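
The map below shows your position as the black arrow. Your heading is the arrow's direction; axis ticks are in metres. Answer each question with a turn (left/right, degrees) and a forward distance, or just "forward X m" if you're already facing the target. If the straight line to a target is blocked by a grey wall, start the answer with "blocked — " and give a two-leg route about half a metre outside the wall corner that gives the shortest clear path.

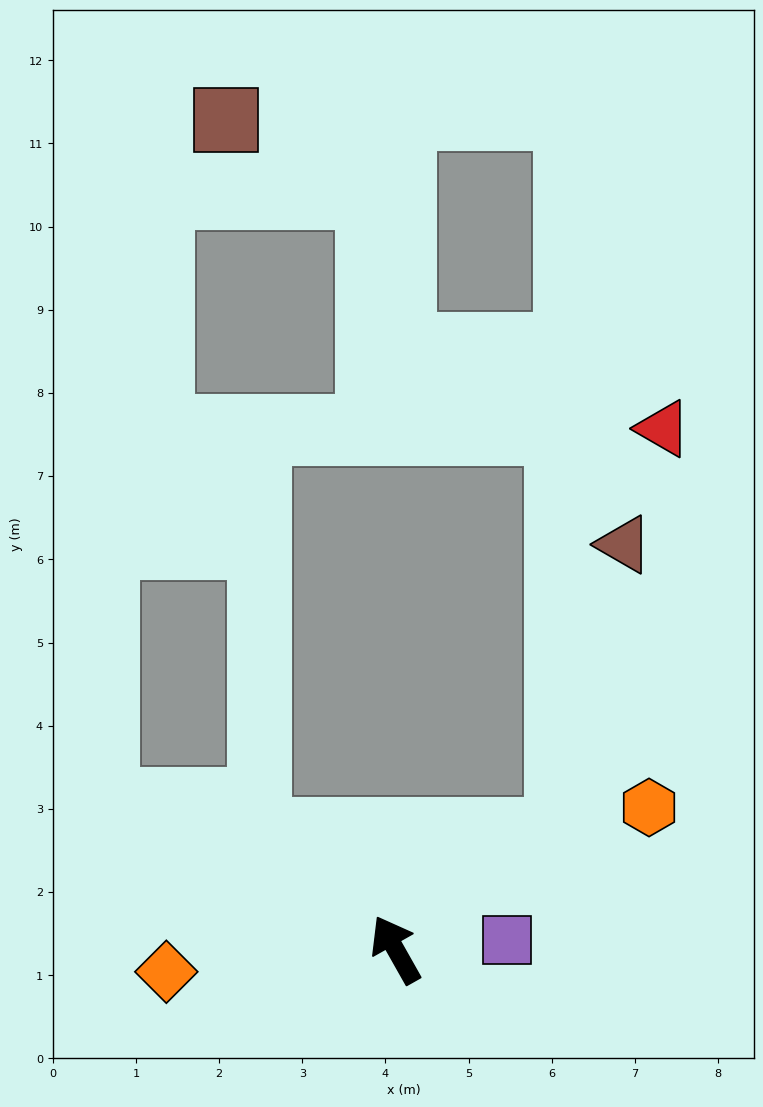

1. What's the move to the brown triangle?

blocked — turn right 84°, forward 2.4 m, then turn left 42°, forward 3.6 m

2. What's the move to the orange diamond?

turn left 66°, forward 2.8 m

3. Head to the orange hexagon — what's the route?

turn right 90°, forward 3.5 m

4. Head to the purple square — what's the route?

turn right 115°, forward 1.3 m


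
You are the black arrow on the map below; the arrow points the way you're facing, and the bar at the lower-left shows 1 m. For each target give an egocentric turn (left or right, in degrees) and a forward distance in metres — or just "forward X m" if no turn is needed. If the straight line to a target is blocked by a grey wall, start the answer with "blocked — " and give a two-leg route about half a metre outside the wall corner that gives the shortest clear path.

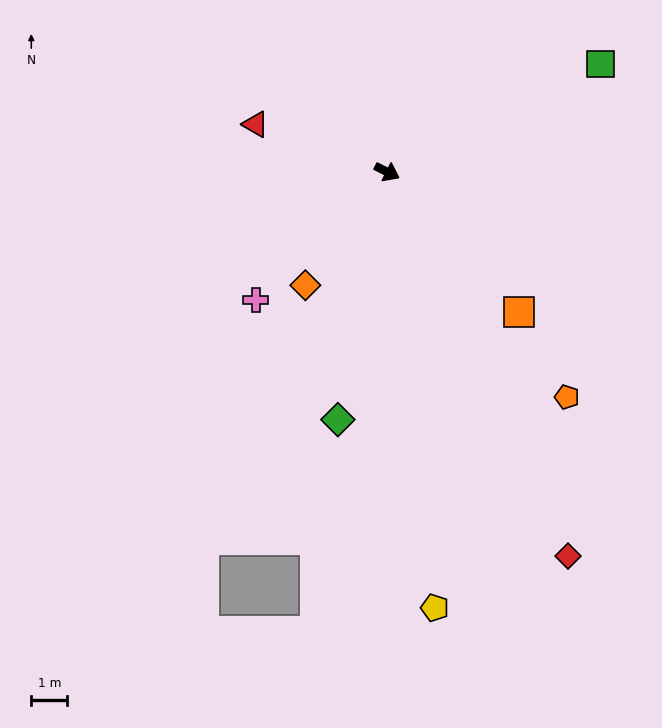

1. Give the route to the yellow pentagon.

turn right 57°, forward 12.2 m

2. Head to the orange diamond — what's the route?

turn right 99°, forward 3.9 m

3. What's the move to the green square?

turn left 53°, forward 6.6 m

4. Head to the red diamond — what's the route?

turn right 38°, forward 11.8 m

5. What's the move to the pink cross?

turn right 109°, forward 5.1 m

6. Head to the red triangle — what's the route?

turn right 173°, forward 3.9 m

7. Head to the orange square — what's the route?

turn right 20°, forward 5.3 m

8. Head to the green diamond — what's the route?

turn right 75°, forward 7.0 m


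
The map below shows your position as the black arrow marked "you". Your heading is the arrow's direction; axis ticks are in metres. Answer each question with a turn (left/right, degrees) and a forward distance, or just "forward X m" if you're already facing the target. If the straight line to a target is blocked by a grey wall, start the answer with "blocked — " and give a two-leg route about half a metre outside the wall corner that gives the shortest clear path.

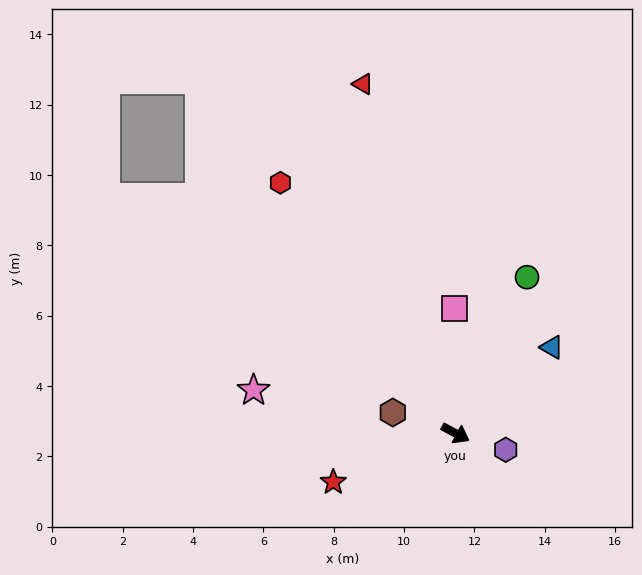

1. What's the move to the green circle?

turn left 94°, forward 4.9 m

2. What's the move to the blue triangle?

turn left 70°, forward 3.7 m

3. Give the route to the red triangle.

turn left 133°, forward 10.3 m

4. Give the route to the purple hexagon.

turn left 10°, forward 1.5 m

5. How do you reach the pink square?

turn left 119°, forward 3.6 m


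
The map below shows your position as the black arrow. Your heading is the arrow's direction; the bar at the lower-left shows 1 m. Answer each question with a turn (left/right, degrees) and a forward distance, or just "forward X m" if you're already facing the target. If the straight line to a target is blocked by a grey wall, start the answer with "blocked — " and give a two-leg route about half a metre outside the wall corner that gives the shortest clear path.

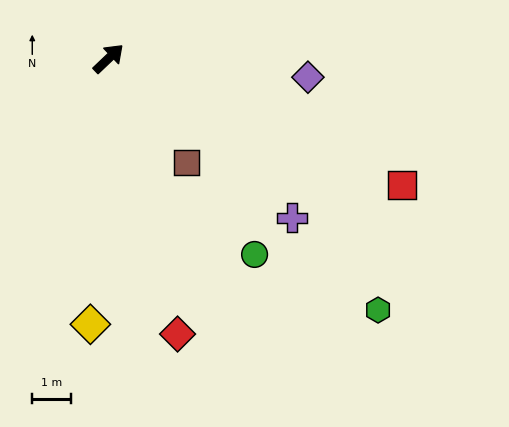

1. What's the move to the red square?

turn right 67°, forward 8.2 m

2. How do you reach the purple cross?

turn right 84°, forward 6.2 m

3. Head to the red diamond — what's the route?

turn right 120°, forward 7.3 m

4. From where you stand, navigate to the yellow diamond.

turn right 137°, forward 6.8 m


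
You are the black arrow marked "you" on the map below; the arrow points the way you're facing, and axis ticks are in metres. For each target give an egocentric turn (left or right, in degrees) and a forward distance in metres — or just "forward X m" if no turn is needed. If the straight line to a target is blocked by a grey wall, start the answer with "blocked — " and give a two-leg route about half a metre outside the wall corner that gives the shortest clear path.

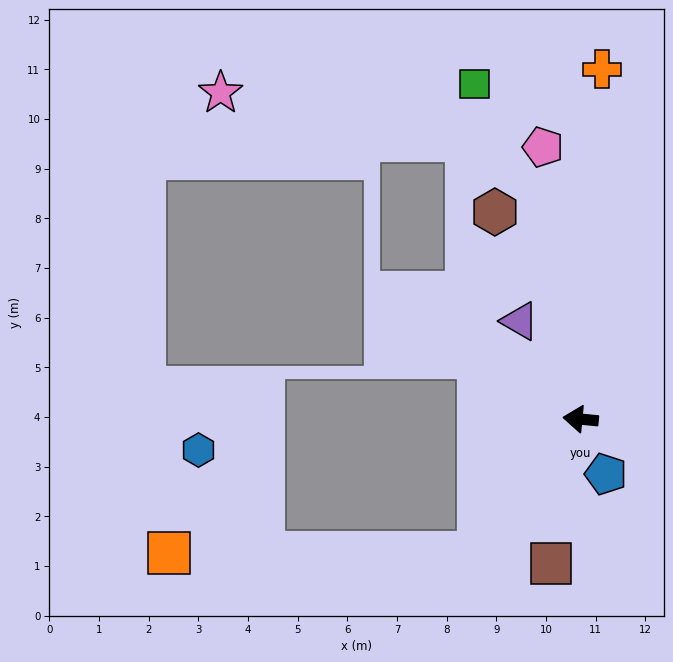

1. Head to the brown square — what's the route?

turn left 84°, forward 3.0 m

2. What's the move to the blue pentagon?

turn left 120°, forward 1.2 m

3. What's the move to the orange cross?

turn right 88°, forward 7.1 m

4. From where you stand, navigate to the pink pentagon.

turn right 77°, forward 5.5 m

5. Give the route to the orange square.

blocked — turn left 58°, forward 3.4 m, then turn right 52°, forward 6.2 m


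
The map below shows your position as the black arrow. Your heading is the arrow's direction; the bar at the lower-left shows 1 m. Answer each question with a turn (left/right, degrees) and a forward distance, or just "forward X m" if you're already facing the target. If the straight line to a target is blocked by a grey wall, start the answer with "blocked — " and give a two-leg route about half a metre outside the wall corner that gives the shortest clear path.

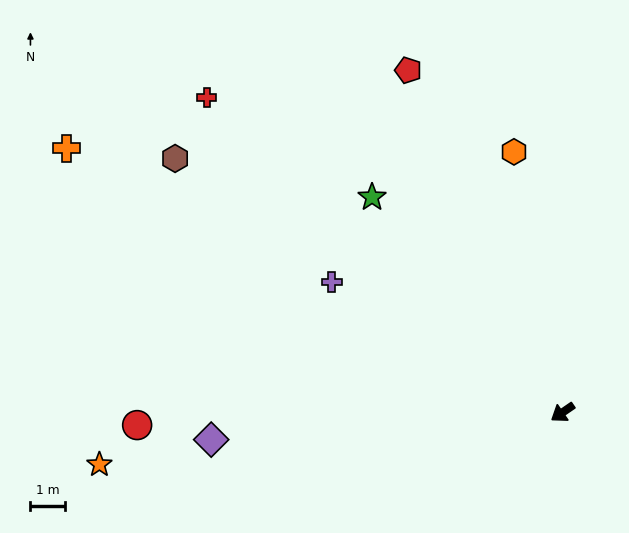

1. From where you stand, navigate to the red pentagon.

turn right 100°, forward 10.9 m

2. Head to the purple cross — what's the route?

turn right 64°, forward 7.7 m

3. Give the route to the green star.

turn right 83°, forward 8.4 m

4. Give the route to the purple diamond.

turn right 30°, forward 10.3 m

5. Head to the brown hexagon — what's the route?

turn right 68°, forward 13.5 m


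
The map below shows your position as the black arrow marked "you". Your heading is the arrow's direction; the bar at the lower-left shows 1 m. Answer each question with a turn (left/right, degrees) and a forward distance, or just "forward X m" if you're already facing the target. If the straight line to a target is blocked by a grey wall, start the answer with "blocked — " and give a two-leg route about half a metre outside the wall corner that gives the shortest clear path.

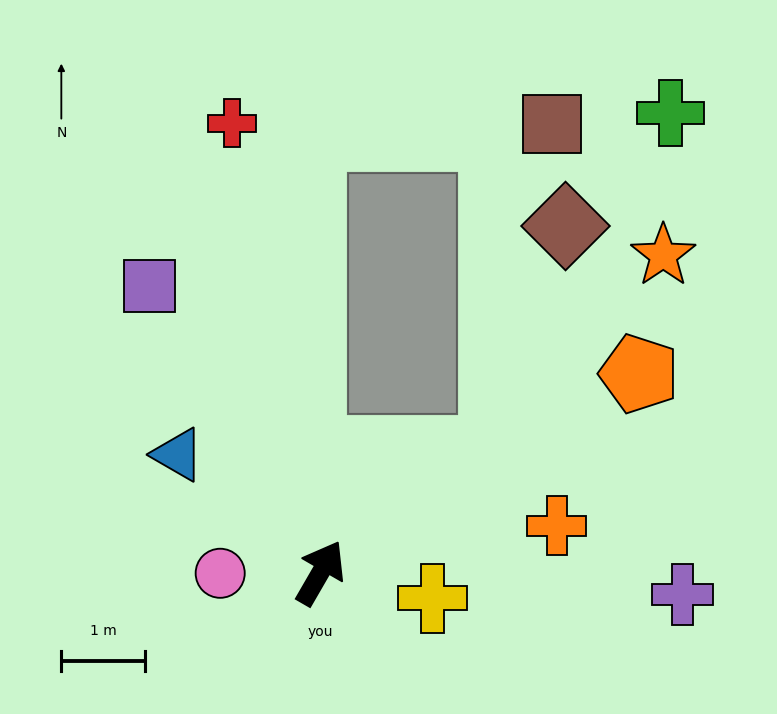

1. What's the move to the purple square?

turn left 61°, forward 4.0 m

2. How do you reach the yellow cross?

turn right 73°, forward 1.4 m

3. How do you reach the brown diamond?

blocked — turn right 25°, forward 2.5 m, then turn left 38°, forward 2.8 m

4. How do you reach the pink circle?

turn left 120°, forward 1.2 m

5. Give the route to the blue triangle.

turn left 80°, forward 2.2 m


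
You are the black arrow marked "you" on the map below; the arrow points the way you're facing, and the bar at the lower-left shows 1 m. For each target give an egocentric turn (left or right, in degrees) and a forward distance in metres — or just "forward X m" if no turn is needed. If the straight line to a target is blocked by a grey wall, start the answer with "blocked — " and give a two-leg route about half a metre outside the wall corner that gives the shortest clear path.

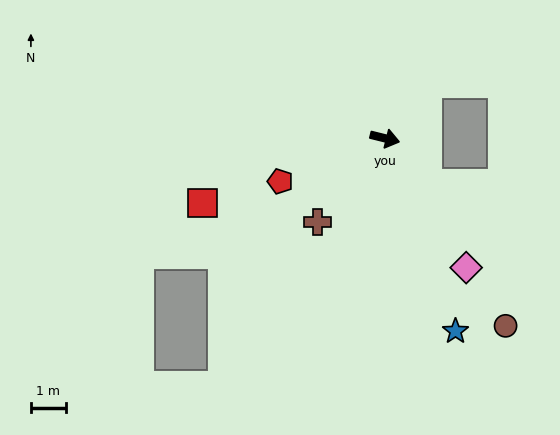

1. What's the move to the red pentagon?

turn right 144°, forward 3.2 m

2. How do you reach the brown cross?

turn right 115°, forward 3.1 m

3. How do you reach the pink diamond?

turn right 44°, forward 4.4 m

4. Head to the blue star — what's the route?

turn right 56°, forward 5.9 m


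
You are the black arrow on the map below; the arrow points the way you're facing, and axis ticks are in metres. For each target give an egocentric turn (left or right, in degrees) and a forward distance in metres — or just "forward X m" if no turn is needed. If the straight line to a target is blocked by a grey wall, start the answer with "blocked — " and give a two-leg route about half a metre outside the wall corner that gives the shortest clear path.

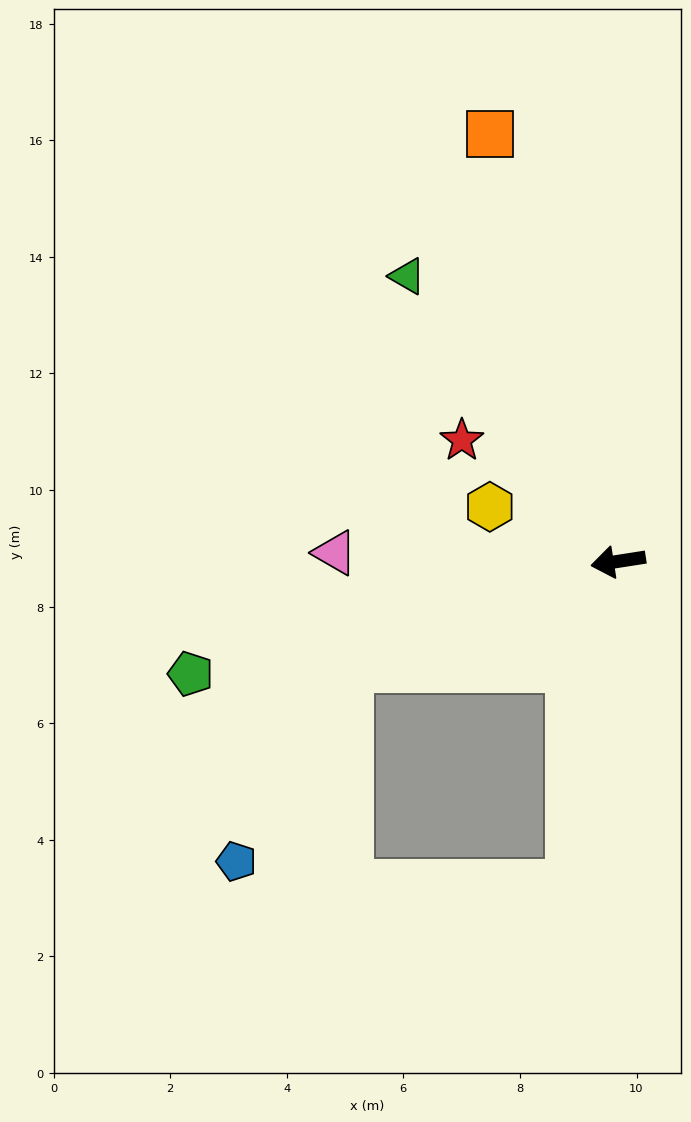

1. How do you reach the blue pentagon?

blocked — turn left 13°, forward 5.0 m, then turn left 38°, forward 3.8 m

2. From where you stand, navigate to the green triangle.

turn right 62°, forward 6.1 m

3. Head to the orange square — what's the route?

turn right 82°, forward 7.6 m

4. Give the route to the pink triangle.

turn right 11°, forward 4.9 m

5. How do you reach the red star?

turn right 47°, forward 3.4 m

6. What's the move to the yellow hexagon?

turn right 32°, forward 2.4 m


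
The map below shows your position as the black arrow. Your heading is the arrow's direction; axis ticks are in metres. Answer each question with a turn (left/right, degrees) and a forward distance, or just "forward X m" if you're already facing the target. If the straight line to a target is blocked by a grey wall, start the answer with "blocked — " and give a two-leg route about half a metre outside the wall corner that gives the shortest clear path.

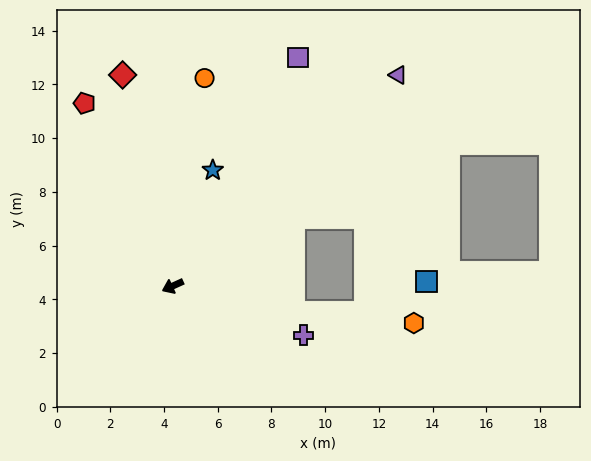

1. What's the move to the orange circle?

turn right 123°, forward 7.8 m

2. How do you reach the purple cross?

turn left 135°, forward 5.2 m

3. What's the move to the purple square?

turn right 143°, forward 9.7 m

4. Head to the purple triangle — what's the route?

turn right 161°, forward 11.5 m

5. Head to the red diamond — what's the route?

turn right 101°, forward 8.1 m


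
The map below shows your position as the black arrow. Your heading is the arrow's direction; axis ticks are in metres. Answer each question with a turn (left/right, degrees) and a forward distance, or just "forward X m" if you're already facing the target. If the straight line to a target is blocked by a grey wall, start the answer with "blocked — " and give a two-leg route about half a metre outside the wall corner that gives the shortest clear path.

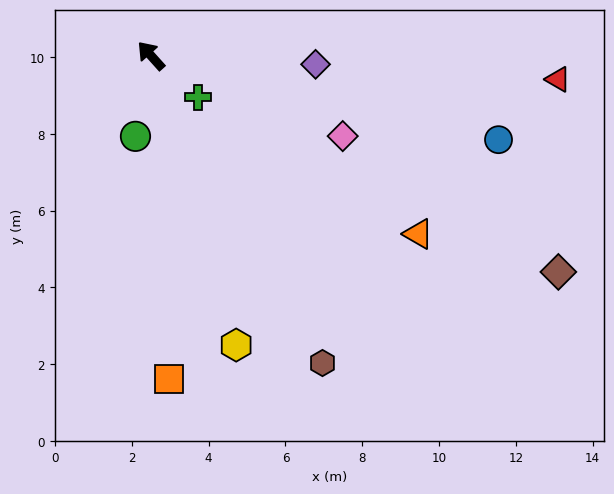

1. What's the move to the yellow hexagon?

turn left 154°, forward 7.9 m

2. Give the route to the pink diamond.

turn right 155°, forward 5.4 m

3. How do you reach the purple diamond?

turn right 135°, forward 4.3 m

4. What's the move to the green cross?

turn right 173°, forward 1.6 m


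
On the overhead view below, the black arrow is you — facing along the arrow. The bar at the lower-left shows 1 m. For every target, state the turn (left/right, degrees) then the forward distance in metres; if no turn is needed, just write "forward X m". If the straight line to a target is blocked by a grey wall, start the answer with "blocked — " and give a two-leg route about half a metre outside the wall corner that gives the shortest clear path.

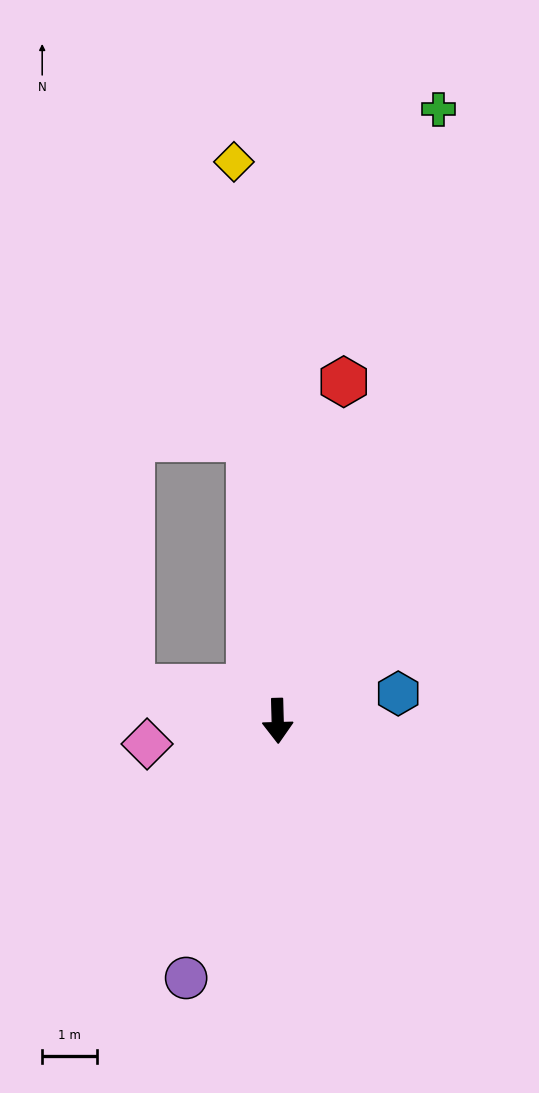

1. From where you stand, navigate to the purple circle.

turn right 21°, forward 5.0 m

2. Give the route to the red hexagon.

turn left 167°, forward 6.3 m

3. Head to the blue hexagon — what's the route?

turn left 101°, forward 2.3 m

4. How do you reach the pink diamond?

turn right 81°, forward 2.4 m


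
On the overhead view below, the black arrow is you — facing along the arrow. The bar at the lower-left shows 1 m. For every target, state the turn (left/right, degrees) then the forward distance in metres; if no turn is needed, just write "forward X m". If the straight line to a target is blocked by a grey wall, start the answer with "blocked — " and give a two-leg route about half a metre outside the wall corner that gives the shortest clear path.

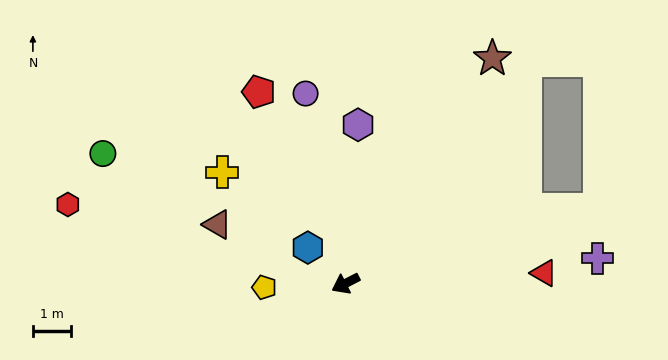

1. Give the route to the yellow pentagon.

turn right 24°, forward 2.1 m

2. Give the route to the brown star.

turn right 150°, forward 7.0 m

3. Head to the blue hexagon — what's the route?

turn right 71°, forward 1.4 m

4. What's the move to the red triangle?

turn left 156°, forward 5.2 m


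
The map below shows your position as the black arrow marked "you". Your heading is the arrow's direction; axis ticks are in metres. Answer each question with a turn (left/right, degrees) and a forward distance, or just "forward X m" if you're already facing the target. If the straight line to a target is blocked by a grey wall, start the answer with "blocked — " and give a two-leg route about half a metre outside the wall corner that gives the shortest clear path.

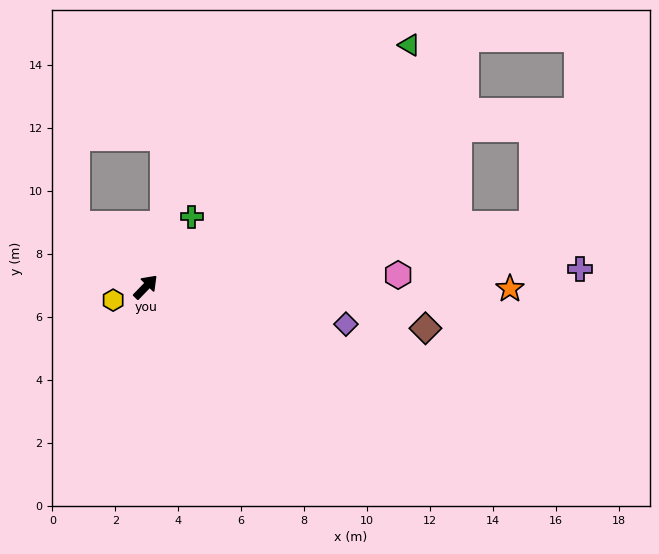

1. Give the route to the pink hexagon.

turn right 43°, forward 8.0 m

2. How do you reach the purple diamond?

turn right 56°, forward 6.5 m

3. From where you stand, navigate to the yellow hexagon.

turn left 156°, forward 1.1 m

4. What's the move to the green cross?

turn left 11°, forward 2.7 m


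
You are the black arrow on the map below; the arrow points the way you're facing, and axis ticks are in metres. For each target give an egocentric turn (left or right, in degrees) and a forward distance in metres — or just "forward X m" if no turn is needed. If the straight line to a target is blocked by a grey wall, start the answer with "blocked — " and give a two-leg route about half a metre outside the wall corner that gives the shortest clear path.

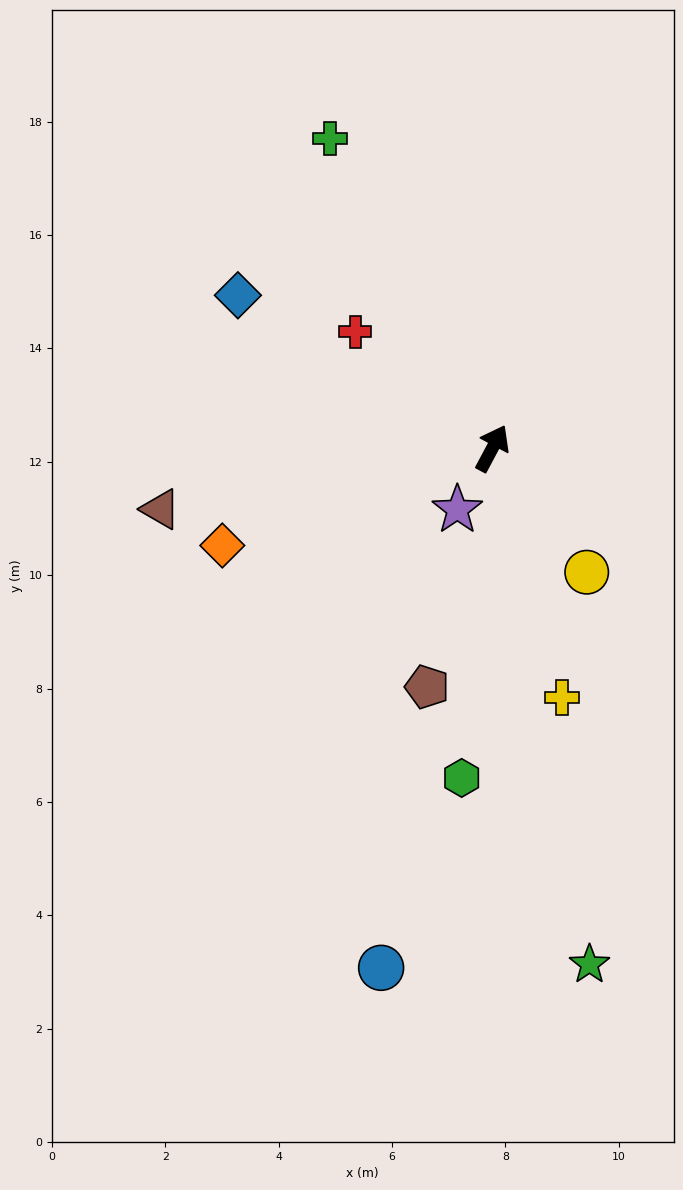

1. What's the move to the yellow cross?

turn right 136°, forward 4.6 m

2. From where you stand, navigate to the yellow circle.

turn right 115°, forward 2.7 m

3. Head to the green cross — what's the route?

turn left 56°, forward 6.2 m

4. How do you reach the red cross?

turn left 78°, forward 3.2 m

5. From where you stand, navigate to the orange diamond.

turn left 138°, forward 5.1 m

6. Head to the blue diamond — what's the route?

turn left 87°, forward 5.2 m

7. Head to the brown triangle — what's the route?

turn left 128°, forward 6.0 m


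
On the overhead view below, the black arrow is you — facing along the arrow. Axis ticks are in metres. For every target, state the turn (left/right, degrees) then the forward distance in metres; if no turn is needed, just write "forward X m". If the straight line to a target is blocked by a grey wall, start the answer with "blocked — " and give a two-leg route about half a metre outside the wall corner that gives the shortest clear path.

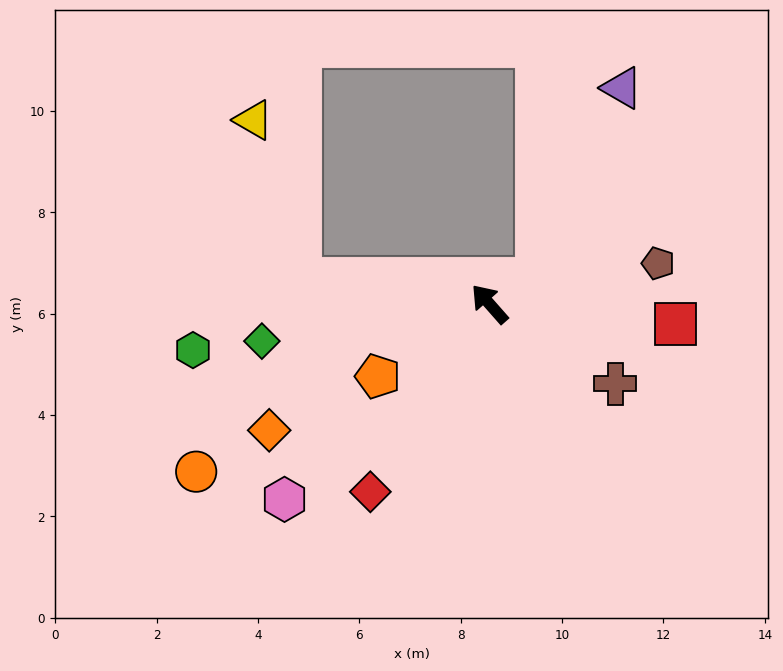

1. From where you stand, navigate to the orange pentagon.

turn left 82°, forward 2.6 m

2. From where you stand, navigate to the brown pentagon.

turn right 118°, forward 3.4 m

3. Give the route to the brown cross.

turn right 164°, forward 2.9 m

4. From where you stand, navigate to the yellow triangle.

blocked — turn left 41°, forward 3.8 m, then turn right 66°, forward 3.3 m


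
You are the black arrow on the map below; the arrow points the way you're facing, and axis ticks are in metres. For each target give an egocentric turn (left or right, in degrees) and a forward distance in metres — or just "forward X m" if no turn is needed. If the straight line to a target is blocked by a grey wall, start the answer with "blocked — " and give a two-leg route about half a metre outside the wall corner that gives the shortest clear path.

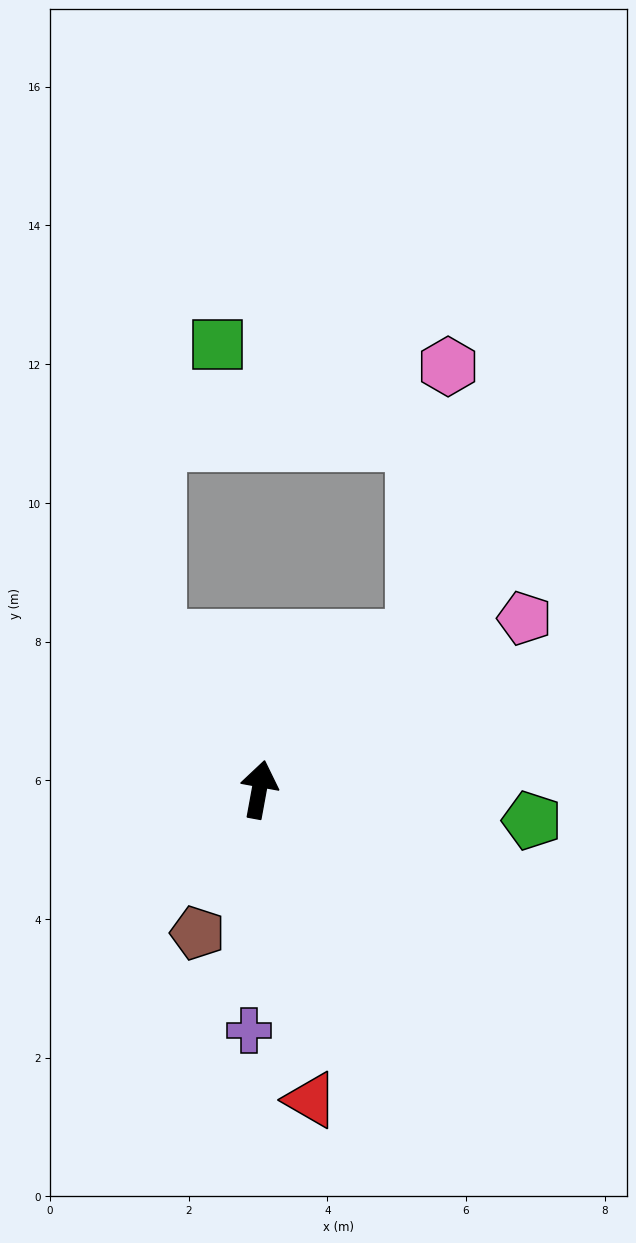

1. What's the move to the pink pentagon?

turn right 47°, forward 4.6 m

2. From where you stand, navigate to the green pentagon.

turn right 86°, forward 4.0 m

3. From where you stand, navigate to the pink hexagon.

blocked — turn right 36°, forward 3.1 m, then turn left 40°, forward 4.0 m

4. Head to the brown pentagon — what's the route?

turn left 167°, forward 2.3 m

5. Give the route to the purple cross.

turn right 172°, forward 3.5 m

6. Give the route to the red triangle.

turn right 160°, forward 4.5 m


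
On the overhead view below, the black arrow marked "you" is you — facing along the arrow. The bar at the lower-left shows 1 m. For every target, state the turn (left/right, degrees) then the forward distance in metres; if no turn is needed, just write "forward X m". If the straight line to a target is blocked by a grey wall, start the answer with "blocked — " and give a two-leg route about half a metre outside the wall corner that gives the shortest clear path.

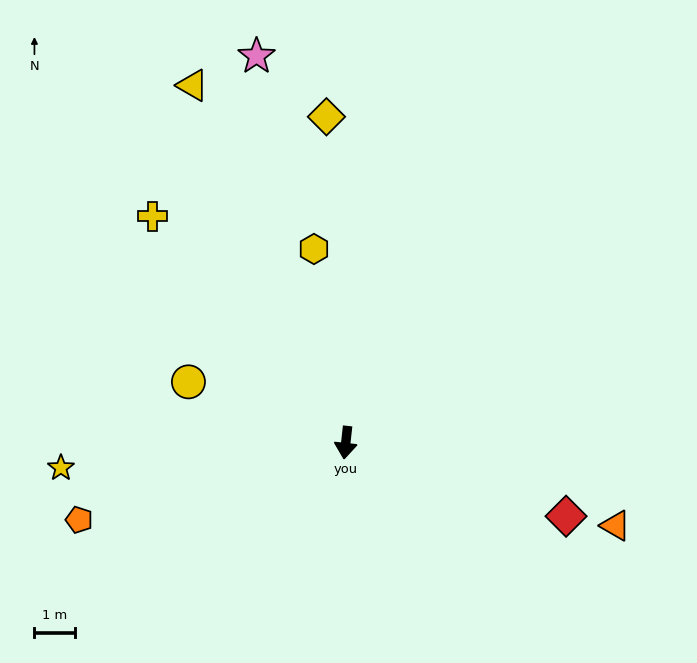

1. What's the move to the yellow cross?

turn right 133°, forward 7.4 m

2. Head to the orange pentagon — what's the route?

turn right 68°, forward 6.9 m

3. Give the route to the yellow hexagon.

turn right 164°, forward 4.9 m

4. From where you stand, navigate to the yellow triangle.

turn right 151°, forward 9.7 m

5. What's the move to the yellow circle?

turn right 105°, forward 4.2 m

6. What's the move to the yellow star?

turn right 79°, forward 7.1 m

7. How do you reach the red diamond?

turn left 78°, forward 5.8 m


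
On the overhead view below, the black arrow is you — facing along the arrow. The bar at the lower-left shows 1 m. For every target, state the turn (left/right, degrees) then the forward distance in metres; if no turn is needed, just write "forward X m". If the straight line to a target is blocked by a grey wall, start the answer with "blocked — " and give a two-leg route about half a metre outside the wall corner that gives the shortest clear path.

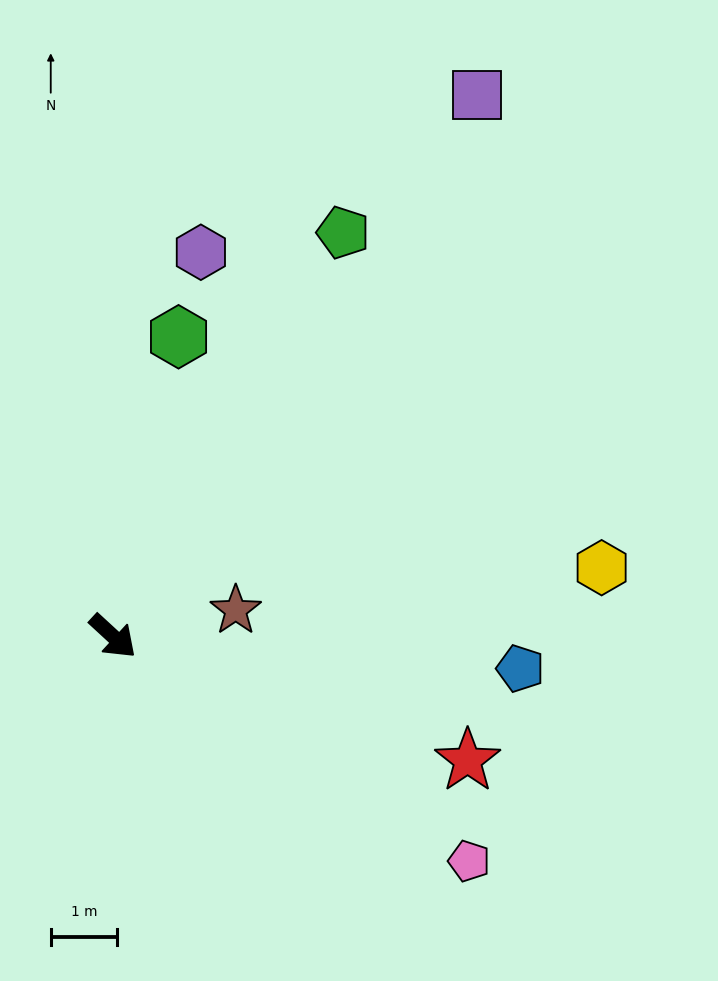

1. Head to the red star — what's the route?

turn left 23°, forward 5.7 m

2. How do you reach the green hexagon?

turn left 120°, forward 4.6 m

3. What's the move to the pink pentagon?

turn left 10°, forward 6.4 m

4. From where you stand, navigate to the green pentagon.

turn left 103°, forward 7.0 m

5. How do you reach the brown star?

turn left 55°, forward 1.9 m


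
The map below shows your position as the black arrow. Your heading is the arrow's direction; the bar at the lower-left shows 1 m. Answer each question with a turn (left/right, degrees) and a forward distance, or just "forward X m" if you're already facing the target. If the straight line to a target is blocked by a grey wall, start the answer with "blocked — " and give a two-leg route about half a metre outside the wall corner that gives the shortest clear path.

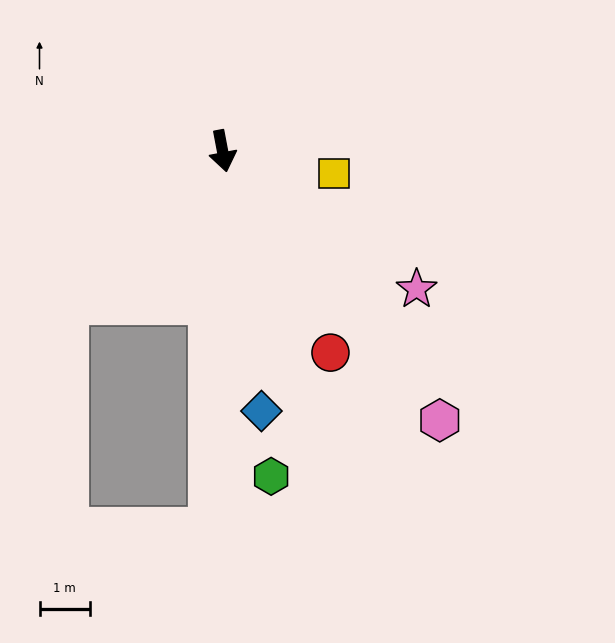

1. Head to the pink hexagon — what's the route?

turn left 28°, forward 6.9 m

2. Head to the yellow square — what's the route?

turn left 68°, forward 2.3 m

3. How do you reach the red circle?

turn left 17°, forward 4.6 m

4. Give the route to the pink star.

turn left 44°, forward 4.7 m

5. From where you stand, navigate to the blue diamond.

turn right 2°, forward 5.2 m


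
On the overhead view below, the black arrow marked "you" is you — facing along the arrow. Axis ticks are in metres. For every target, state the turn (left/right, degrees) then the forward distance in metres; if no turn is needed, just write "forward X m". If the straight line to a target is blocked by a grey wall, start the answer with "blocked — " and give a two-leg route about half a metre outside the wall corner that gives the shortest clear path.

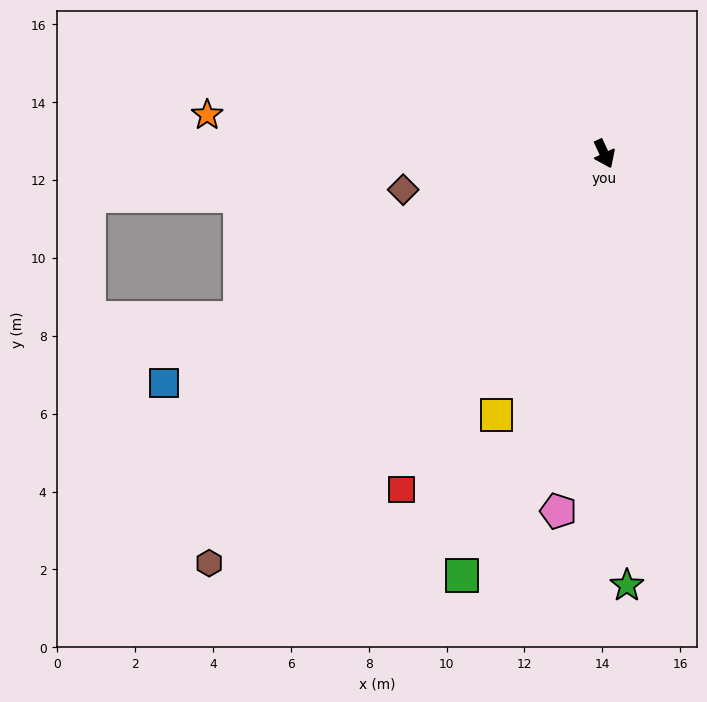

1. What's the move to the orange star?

turn right 121°, forward 10.2 m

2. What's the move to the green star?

turn right 22°, forward 11.1 m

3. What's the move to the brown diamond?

turn right 105°, forward 5.2 m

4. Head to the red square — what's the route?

turn right 56°, forward 10.1 m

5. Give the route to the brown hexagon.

turn right 69°, forward 14.6 m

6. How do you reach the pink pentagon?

turn right 32°, forward 9.3 m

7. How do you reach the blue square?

turn right 87°, forward 12.8 m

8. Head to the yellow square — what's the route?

turn right 47°, forward 7.3 m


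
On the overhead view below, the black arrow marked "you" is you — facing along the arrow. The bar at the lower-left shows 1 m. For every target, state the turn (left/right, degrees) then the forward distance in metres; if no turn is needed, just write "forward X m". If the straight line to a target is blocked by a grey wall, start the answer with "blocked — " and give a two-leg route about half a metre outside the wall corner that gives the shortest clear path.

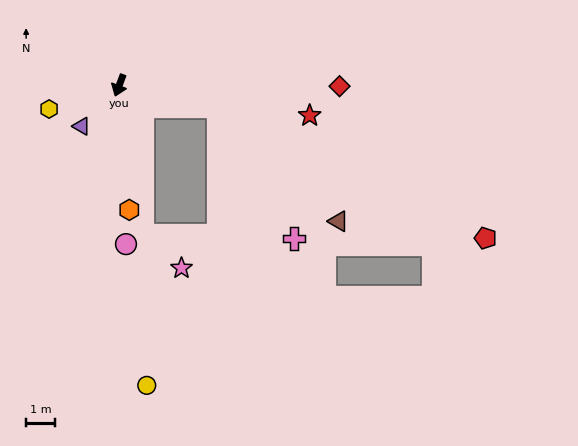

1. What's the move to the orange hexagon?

turn left 25°, forward 4.4 m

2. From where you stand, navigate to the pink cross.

blocked — turn left 99°, forward 3.6 m, then turn right 49°, forward 5.3 m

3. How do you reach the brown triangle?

blocked — turn left 99°, forward 3.6 m, then turn right 32°, forward 5.8 m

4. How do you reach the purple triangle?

turn right 22°, forward 1.9 m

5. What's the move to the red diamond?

turn left 110°, forward 7.7 m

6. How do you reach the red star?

turn left 101°, forward 6.8 m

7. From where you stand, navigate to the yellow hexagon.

turn right 51°, forward 2.6 m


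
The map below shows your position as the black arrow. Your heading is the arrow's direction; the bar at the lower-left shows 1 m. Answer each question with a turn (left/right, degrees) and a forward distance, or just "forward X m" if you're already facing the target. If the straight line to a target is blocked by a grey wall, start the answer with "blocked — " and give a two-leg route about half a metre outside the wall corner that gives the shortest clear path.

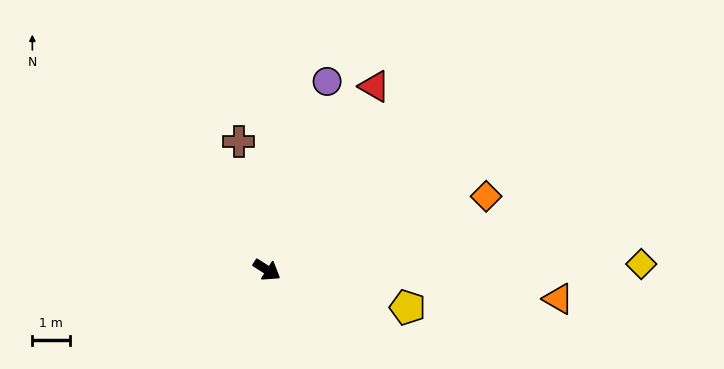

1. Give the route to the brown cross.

turn left 135°, forward 3.5 m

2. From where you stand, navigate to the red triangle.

turn left 92°, forward 5.7 m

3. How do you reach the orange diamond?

turn left 51°, forward 6.2 m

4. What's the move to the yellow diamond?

turn left 33°, forward 10.0 m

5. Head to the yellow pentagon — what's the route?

turn left 17°, forward 3.9 m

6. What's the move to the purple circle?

turn left 105°, forward 5.3 m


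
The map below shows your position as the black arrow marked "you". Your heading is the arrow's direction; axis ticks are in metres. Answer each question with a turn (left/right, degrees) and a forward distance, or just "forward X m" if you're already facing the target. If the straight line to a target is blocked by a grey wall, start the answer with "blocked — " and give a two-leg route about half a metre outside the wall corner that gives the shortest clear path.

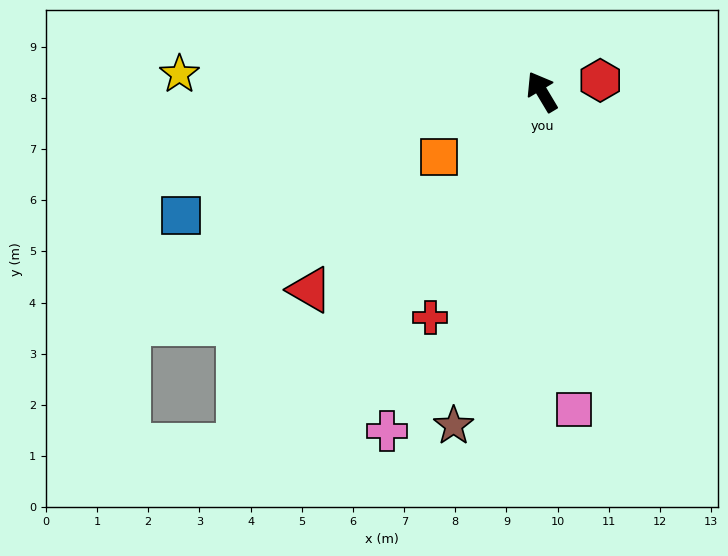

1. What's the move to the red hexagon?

turn right 110°, forward 1.2 m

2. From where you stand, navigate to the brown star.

turn left 134°, forward 6.7 m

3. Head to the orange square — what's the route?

turn left 92°, forward 2.4 m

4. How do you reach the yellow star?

turn left 56°, forward 7.1 m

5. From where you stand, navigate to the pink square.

turn left 155°, forward 6.2 m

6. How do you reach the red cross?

turn left 123°, forward 4.9 m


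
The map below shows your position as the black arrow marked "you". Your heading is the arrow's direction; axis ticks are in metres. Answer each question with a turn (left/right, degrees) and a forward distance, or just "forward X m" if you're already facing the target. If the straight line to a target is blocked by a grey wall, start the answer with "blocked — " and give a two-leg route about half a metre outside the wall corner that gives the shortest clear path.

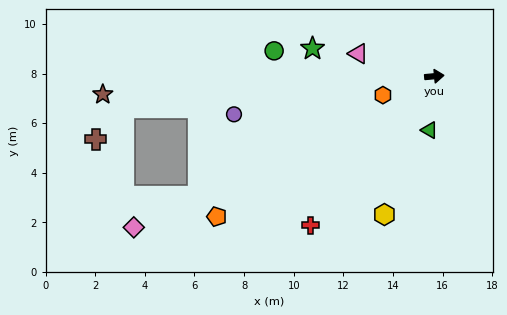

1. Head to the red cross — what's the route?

turn right 135°, forward 7.8 m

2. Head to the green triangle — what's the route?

turn right 101°, forward 2.2 m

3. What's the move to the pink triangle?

turn left 158°, forward 3.2 m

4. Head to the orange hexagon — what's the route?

turn right 165°, forward 2.2 m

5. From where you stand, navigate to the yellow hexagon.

turn right 115°, forward 5.9 m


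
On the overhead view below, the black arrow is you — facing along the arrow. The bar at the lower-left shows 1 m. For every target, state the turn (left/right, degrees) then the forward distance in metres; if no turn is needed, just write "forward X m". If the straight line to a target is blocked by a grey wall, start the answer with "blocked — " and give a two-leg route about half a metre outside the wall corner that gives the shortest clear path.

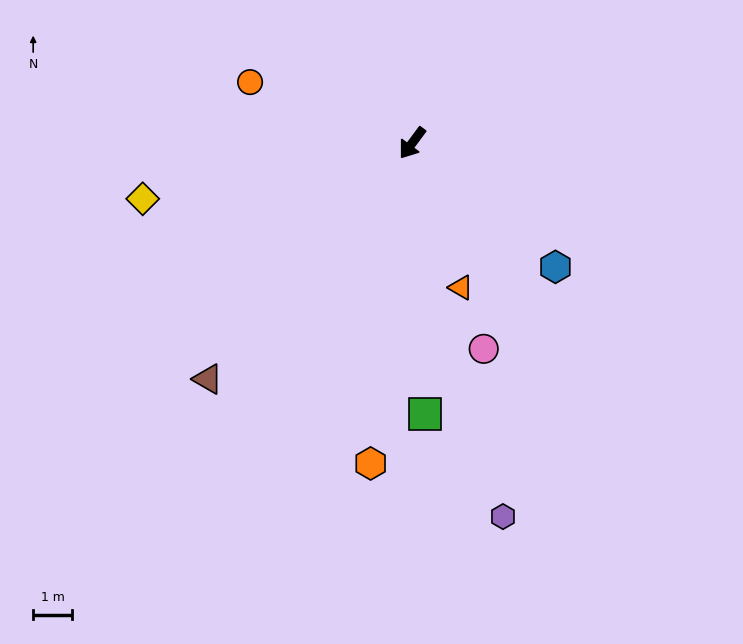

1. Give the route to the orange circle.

turn right 74°, forward 4.5 m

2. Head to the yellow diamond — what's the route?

turn right 42°, forward 7.1 m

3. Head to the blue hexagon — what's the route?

turn left 86°, forward 4.9 m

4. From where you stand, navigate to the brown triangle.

turn right 4°, forward 8.1 m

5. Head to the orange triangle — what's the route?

turn left 55°, forward 3.9 m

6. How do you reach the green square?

turn left 39°, forward 7.0 m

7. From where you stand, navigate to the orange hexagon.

turn left 29°, forward 8.3 m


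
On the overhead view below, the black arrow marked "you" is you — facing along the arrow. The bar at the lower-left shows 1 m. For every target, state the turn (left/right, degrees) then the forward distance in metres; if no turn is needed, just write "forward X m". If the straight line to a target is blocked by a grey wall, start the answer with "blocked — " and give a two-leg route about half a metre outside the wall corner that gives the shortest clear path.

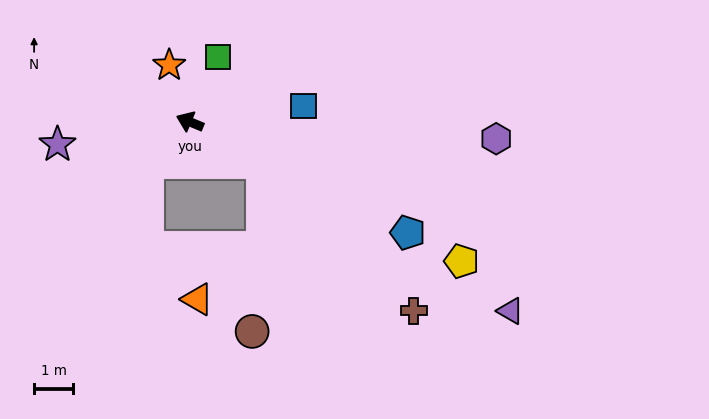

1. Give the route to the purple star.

turn left 32°, forward 3.5 m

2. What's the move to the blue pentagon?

turn left 176°, forward 6.3 m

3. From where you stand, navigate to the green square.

turn right 91°, forward 1.8 m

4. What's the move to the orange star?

turn right 47°, forward 1.6 m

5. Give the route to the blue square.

turn right 150°, forward 3.0 m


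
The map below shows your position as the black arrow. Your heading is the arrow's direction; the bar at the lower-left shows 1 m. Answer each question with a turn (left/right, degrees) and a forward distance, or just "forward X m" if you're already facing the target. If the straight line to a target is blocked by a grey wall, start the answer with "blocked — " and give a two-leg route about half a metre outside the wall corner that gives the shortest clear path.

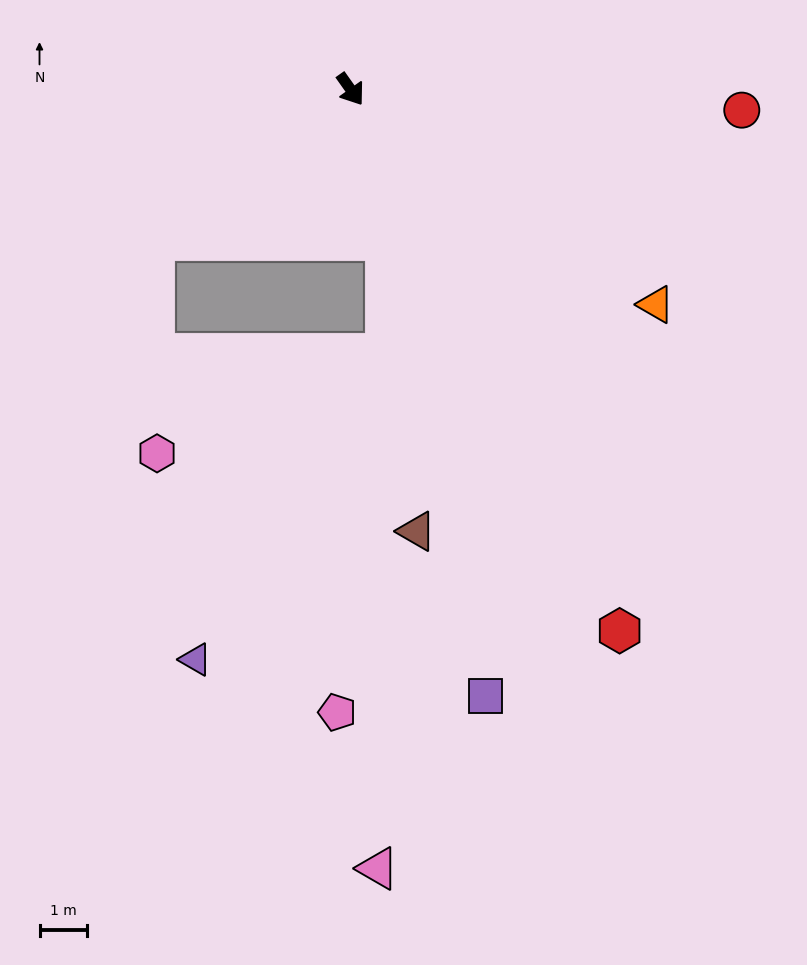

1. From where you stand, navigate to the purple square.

turn right 23°, forward 13.1 m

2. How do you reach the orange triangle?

turn left 20°, forward 7.9 m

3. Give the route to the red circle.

turn left 52°, forward 8.3 m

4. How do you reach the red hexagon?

turn right 9°, forward 12.8 m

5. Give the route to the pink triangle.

blocked — turn right 22°, forward 3.3 m, then turn right 14°, forward 13.3 m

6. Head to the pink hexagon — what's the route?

blocked — turn right 88°, forward 5.2 m, then turn left 53°, forward 4.5 m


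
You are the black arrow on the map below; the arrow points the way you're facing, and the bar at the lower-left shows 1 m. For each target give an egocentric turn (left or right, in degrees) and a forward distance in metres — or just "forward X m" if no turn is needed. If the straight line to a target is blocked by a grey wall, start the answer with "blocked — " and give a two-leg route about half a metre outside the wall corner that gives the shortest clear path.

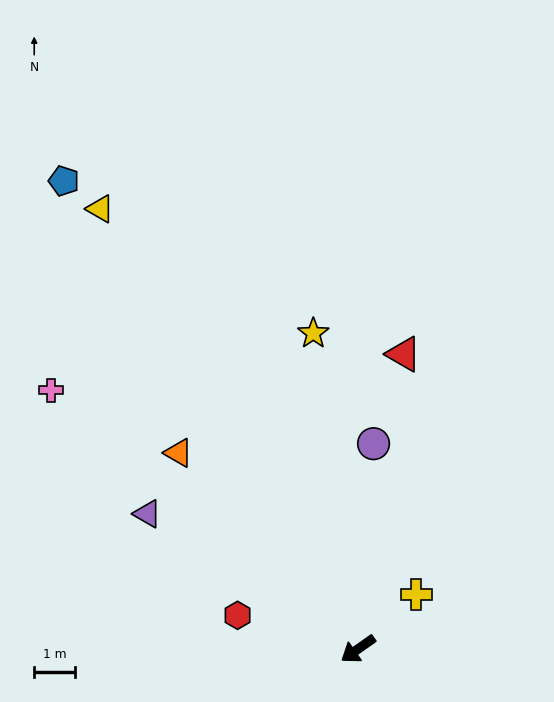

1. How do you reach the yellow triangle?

turn right 95°, forward 12.6 m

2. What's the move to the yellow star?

turn right 117°, forward 7.8 m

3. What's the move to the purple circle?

turn right 129°, forward 5.1 m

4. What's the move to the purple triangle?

turn right 68°, forward 6.2 m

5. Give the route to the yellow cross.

turn right 172°, forward 2.0 m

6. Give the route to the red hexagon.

turn right 51°, forward 3.1 m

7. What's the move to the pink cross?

turn right 75°, forward 9.9 m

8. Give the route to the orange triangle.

turn right 83°, forward 6.5 m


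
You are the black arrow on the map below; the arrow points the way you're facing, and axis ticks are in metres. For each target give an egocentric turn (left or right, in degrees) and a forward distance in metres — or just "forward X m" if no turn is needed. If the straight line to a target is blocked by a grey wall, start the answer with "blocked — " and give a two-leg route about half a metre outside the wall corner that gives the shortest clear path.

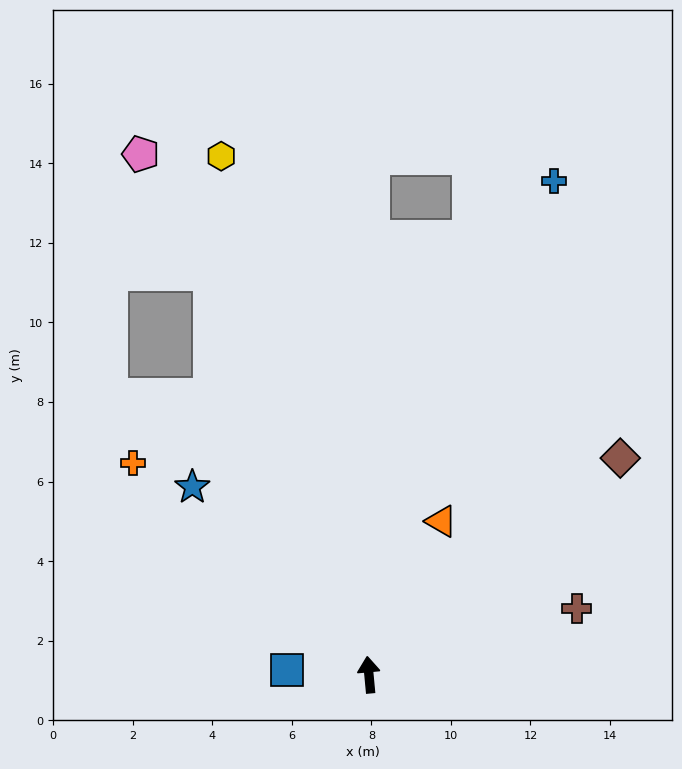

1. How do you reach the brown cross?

turn right 78°, forward 5.5 m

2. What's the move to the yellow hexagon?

turn left 11°, forward 13.5 m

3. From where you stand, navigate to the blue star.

turn left 38°, forward 6.5 m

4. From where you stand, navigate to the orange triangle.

turn right 31°, forward 4.3 m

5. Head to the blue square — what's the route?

turn left 82°, forward 2.1 m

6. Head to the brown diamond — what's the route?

turn right 55°, forward 8.3 m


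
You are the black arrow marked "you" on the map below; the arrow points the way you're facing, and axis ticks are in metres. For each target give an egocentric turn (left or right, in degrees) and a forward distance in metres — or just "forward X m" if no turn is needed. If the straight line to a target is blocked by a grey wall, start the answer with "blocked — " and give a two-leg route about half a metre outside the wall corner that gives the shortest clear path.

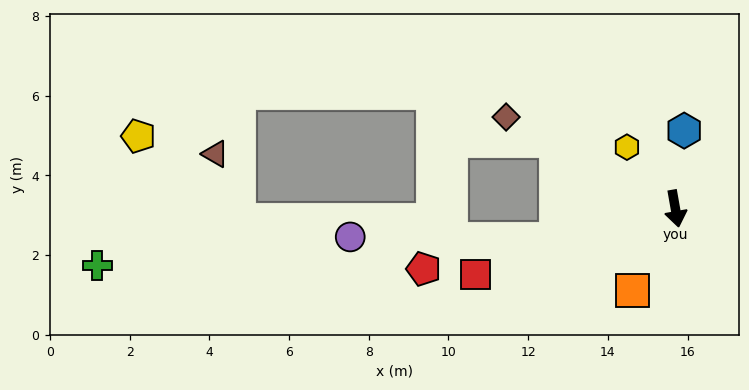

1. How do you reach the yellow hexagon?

turn right 152°, forward 2.0 m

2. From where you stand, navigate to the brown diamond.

turn right 128°, forward 4.8 m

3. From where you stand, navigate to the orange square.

turn right 38°, forward 2.3 m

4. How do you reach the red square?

turn right 82°, forward 5.3 m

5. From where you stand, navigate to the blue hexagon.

turn left 164°, forward 2.0 m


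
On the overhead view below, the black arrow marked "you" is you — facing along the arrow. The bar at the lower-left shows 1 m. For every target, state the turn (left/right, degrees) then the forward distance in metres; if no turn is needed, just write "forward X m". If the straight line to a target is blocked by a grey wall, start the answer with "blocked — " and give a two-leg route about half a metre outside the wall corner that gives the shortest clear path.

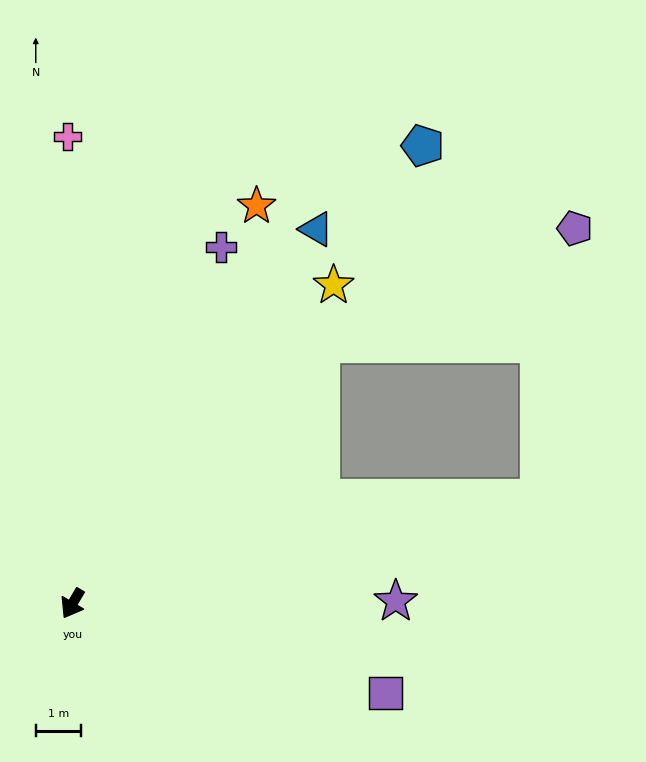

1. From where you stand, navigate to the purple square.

turn left 105°, forward 7.3 m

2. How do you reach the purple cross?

turn right 172°, forward 8.6 m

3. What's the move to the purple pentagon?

blocked — turn left 167°, forward 8.0 m, then turn right 22°, forward 6.2 m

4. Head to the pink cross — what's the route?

turn right 149°, forward 10.4 m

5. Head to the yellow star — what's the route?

turn left 171°, forward 9.2 m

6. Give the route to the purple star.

turn left 121°, forward 7.2 m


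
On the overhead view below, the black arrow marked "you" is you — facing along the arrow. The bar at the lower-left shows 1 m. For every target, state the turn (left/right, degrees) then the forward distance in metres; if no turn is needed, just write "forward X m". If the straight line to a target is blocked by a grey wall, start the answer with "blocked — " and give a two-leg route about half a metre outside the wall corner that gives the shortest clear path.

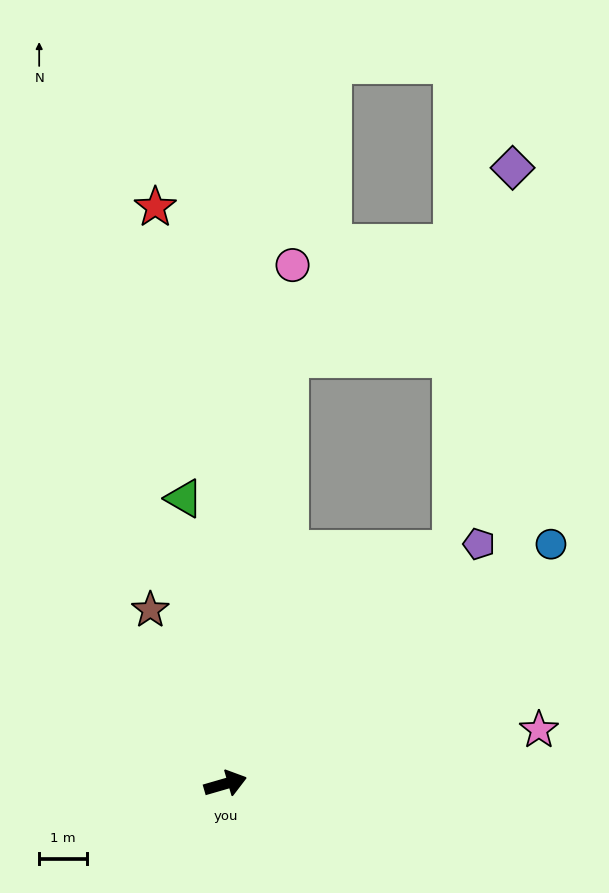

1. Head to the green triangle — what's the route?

turn left 82°, forward 6.1 m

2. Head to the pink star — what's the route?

turn right 6°, forward 6.7 m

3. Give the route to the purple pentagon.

turn left 27°, forward 7.3 m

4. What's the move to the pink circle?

turn left 66°, forward 11.0 m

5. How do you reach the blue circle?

turn left 20°, forward 8.5 m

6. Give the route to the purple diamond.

blocked — turn left 30°, forward 6.8 m, then turn left 35°, forward 8.1 m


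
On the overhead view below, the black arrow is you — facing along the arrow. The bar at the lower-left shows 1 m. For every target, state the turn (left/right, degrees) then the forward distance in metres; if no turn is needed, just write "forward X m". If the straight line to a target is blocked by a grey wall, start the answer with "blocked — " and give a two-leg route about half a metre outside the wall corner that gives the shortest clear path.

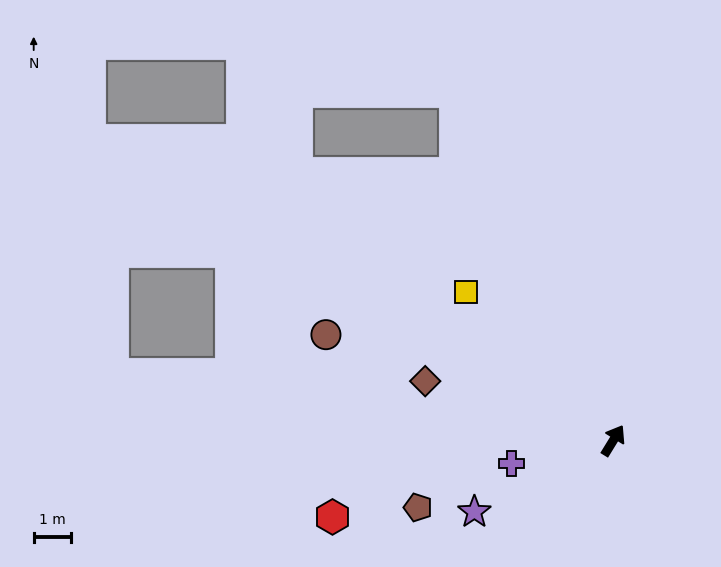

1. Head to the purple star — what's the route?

turn left 149°, forward 4.2 m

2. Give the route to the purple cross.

turn left 134°, forward 2.8 m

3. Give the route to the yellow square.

turn left 76°, forward 5.6 m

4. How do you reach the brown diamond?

turn left 104°, forward 5.2 m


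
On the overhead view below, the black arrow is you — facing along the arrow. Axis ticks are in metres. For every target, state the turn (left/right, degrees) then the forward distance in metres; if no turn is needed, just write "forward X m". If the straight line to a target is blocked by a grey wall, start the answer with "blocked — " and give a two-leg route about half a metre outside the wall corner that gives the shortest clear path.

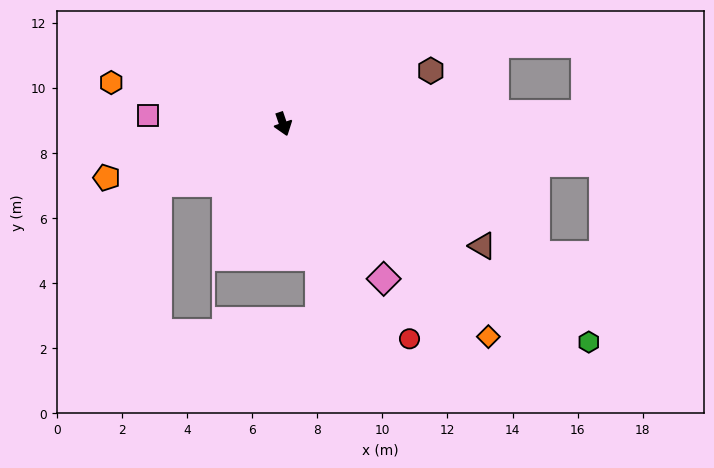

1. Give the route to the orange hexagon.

turn right 122°, forward 5.4 m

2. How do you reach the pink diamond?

turn left 14°, forward 5.7 m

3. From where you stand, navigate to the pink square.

turn right 112°, forward 4.2 m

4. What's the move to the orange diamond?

turn left 25°, forward 9.1 m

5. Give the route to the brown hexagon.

turn left 91°, forward 4.8 m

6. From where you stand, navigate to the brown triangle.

turn left 40°, forward 7.2 m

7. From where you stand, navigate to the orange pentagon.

turn right 92°, forward 5.7 m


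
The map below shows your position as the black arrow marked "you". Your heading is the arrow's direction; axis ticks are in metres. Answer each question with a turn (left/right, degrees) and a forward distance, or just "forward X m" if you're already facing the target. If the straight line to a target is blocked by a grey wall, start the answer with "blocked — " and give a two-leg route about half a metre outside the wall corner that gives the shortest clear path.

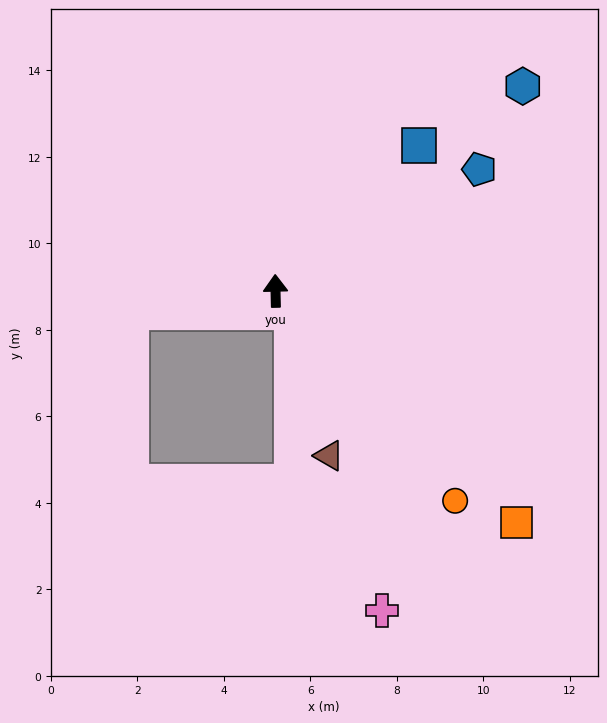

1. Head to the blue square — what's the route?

turn right 46°, forward 4.7 m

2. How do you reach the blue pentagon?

turn right 60°, forward 5.5 m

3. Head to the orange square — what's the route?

turn right 135°, forward 7.7 m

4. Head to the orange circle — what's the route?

turn right 141°, forward 6.4 m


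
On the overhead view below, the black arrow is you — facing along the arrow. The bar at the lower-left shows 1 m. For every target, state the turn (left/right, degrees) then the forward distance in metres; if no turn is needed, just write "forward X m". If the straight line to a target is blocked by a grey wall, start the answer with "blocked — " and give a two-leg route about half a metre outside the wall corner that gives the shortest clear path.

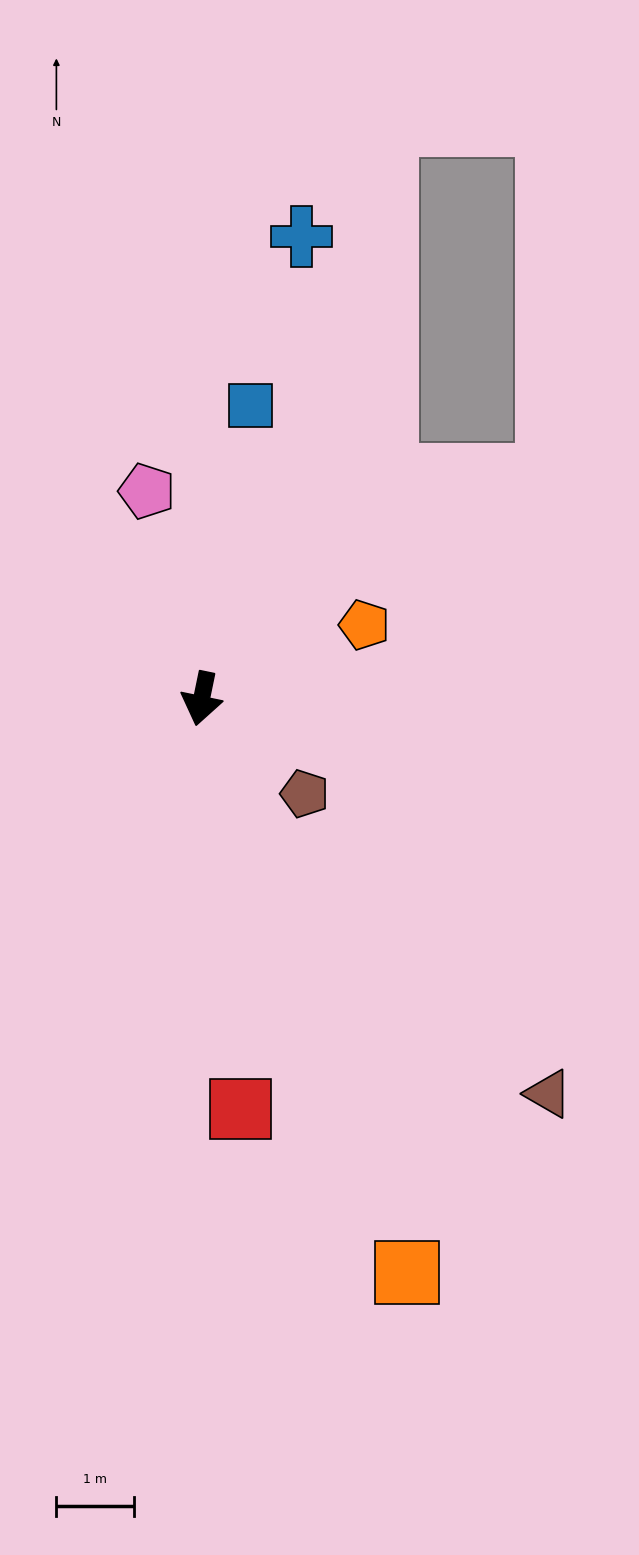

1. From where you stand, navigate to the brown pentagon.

turn left 59°, forward 1.8 m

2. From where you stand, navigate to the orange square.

turn left 31°, forward 7.9 m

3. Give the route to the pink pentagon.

turn right 154°, forward 2.8 m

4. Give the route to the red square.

turn left 17°, forward 5.3 m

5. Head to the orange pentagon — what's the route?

turn left 126°, forward 2.3 m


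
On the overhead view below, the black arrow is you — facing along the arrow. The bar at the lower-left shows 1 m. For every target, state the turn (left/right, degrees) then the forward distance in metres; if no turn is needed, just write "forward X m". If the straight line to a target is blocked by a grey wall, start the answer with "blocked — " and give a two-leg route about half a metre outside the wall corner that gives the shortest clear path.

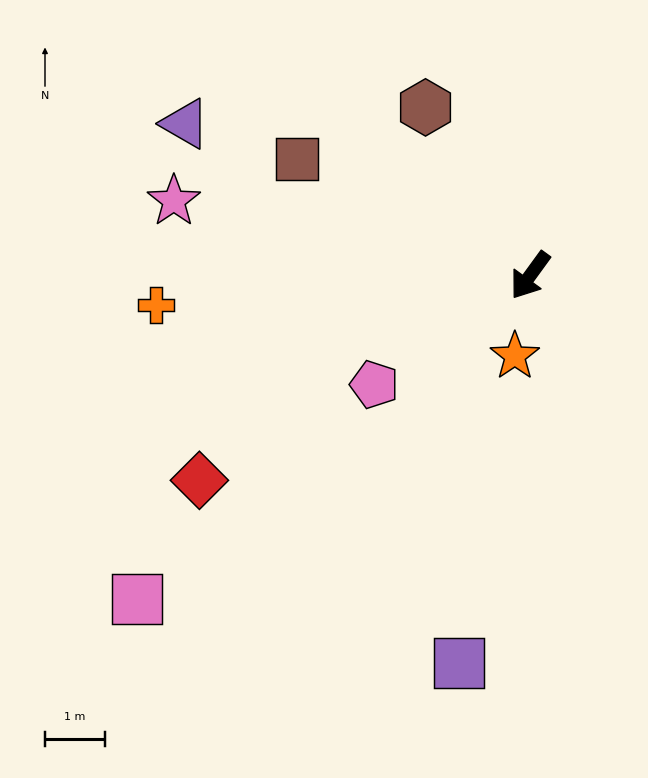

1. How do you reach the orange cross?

turn right 49°, forward 6.2 m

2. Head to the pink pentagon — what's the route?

turn right 19°, forward 3.2 m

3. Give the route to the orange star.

turn left 25°, forward 1.4 m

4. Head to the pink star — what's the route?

turn right 66°, forward 6.0 m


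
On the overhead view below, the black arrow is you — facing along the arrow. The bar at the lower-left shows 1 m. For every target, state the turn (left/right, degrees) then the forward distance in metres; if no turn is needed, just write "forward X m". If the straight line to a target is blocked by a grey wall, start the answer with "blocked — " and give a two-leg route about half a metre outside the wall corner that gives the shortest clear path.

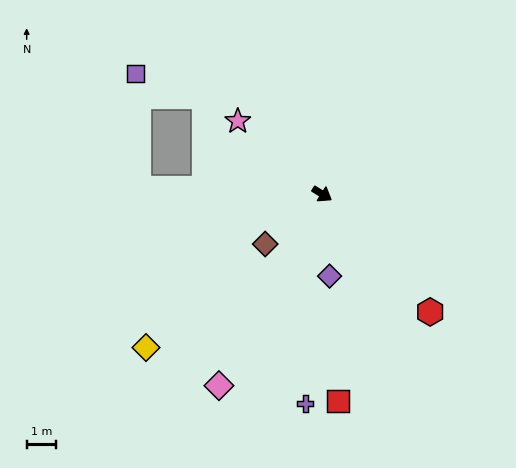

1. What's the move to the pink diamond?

turn right 86°, forward 7.4 m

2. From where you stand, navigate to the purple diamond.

turn right 53°, forward 2.8 m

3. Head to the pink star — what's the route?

turn left 171°, forward 3.8 m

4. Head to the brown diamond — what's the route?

turn right 107°, forward 2.6 m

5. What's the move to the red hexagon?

turn right 15°, forward 5.4 m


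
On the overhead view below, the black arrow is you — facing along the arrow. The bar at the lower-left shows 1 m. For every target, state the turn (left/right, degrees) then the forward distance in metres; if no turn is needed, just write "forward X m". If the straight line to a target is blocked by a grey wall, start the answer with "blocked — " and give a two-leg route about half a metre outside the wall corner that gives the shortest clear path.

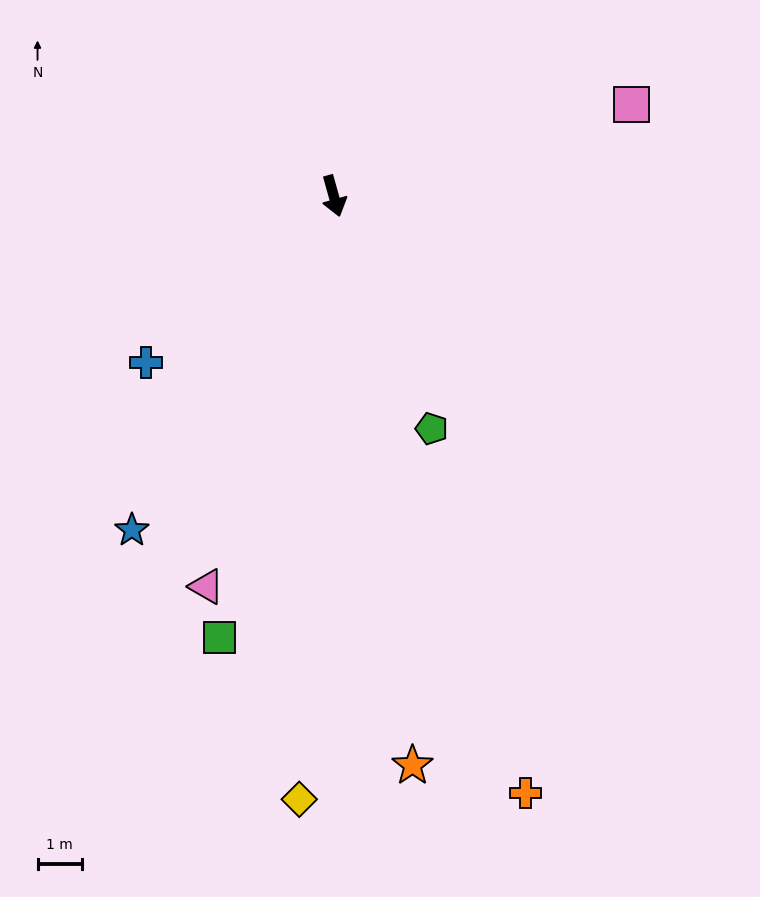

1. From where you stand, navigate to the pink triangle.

turn right 34°, forward 9.3 m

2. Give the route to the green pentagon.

turn left 7°, forward 5.7 m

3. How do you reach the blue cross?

turn right 64°, forward 5.7 m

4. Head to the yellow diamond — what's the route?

turn right 19°, forward 13.7 m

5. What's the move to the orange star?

turn right 8°, forward 13.0 m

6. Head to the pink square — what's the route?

turn left 92°, forward 7.1 m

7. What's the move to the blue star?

turn right 47°, forward 8.8 m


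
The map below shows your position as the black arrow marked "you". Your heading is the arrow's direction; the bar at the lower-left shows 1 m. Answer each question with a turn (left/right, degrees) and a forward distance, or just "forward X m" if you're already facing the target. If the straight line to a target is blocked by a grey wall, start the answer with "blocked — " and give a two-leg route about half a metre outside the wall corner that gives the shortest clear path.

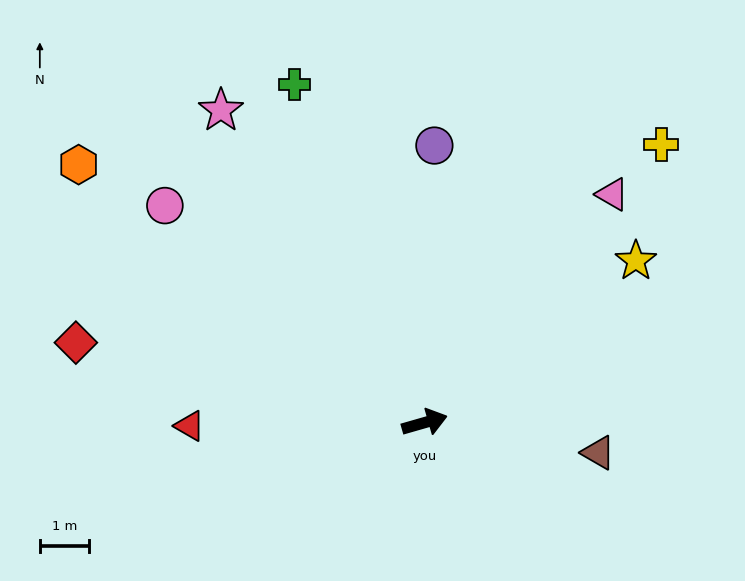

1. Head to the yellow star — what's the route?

turn left 21°, forward 5.4 m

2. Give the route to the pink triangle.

turn left 35°, forward 6.0 m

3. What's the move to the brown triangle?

turn right 26°, forward 3.6 m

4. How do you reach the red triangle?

turn left 165°, forward 4.8 m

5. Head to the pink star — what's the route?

turn left 107°, forward 7.6 m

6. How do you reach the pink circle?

turn left 124°, forward 6.9 m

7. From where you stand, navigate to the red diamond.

turn left 151°, forward 7.3 m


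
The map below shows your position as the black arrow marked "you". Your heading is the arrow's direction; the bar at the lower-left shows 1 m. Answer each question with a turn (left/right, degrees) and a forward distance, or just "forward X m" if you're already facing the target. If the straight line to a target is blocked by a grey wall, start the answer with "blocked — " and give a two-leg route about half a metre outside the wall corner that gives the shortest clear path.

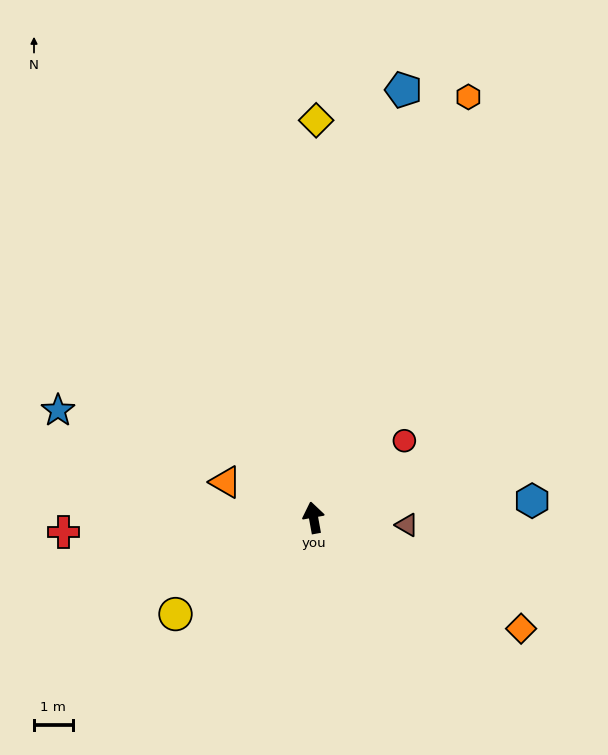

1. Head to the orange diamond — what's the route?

turn right 128°, forward 6.1 m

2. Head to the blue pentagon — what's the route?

turn right 22°, forward 11.3 m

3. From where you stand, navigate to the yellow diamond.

turn right 11°, forward 10.2 m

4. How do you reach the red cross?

turn left 83°, forward 6.5 m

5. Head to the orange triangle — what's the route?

turn left 58°, forward 2.4 m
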